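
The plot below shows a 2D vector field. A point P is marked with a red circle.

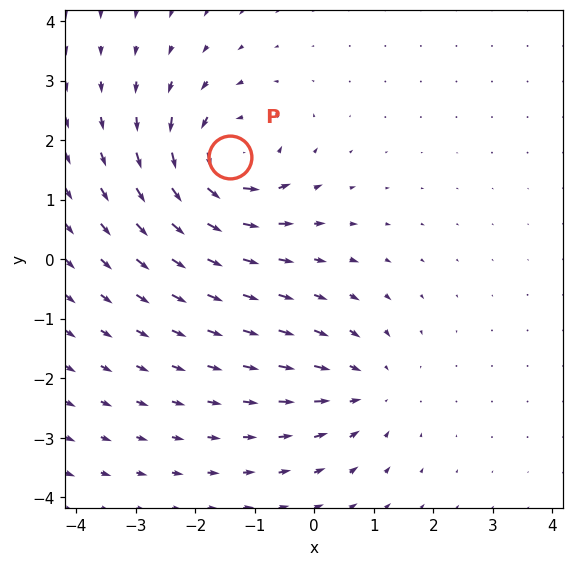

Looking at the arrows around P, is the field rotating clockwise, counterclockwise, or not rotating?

Near P at (-1.4, 1.7) the arrows circulate counterclockwise. The curl (z-component) there is about +5; positive curl means counterclockwise rotation.

counterclockwise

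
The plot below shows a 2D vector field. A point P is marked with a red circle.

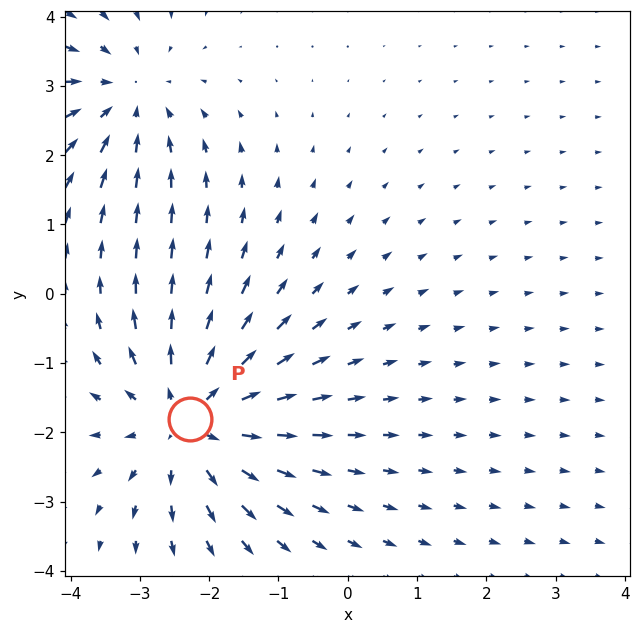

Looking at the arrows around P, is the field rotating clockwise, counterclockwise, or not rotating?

not rotating

Near P at (-2.3, -1.8) the arrows show no circulation. The curl there is ≈0.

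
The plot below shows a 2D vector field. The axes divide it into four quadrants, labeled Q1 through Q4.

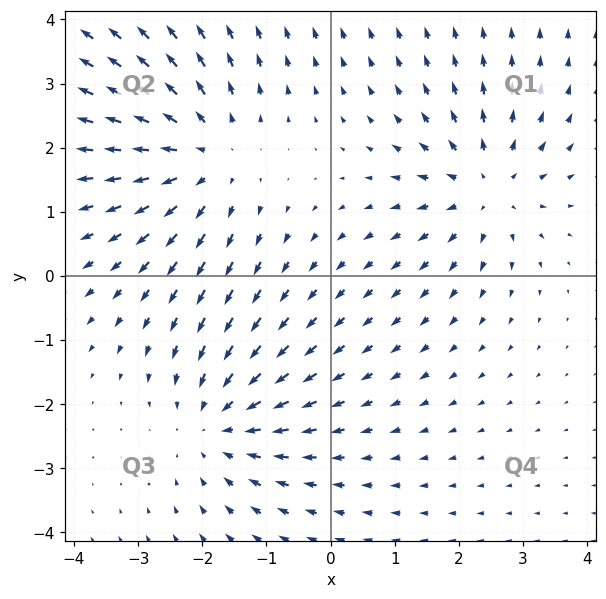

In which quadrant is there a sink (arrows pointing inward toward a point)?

The sink sits at approximately (-1.7, -2.3), which lies in quadrant Q3. The divergence there is about -3, negative as expected for a sink.

Q3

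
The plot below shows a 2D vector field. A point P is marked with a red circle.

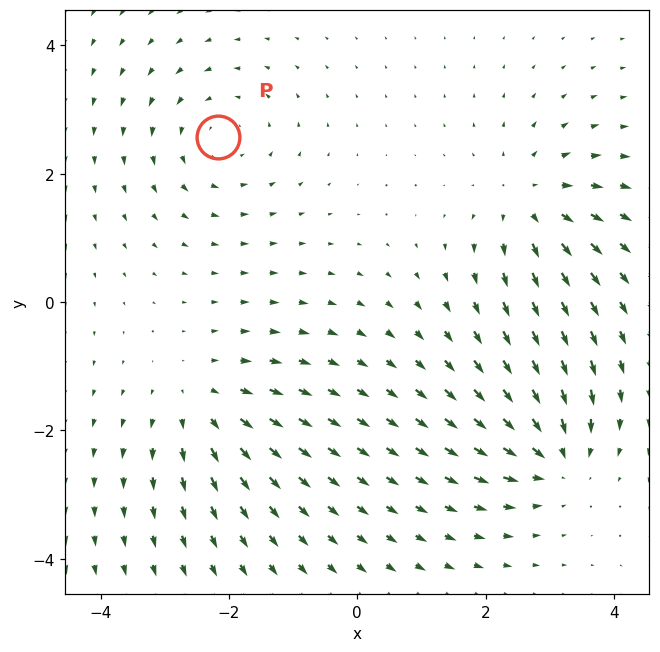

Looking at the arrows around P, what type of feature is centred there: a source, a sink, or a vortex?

vortex

At P (-2.2, 2.6) the arrows circulate counterclockwise. Divergence ≈0, curl about +3 — near-zero divergence with nonzero curl is a vortex.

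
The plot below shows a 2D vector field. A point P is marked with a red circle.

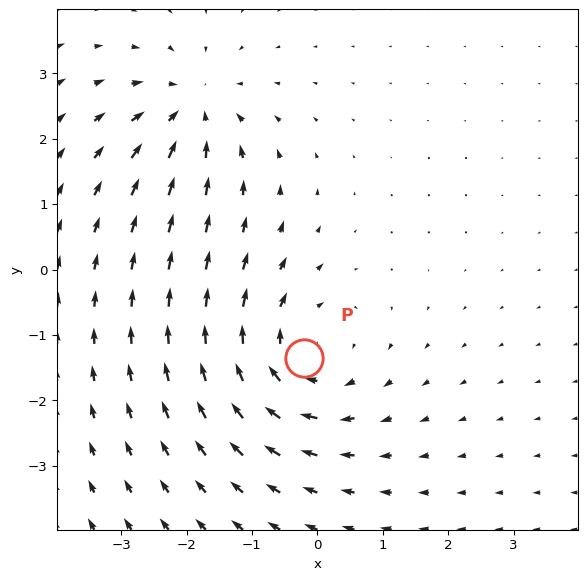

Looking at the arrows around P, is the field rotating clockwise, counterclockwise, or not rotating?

clockwise

Near P at (-0.2, -1.3) the arrows circulate clockwise. The curl (z-component) there is about -3; negative curl means clockwise rotation.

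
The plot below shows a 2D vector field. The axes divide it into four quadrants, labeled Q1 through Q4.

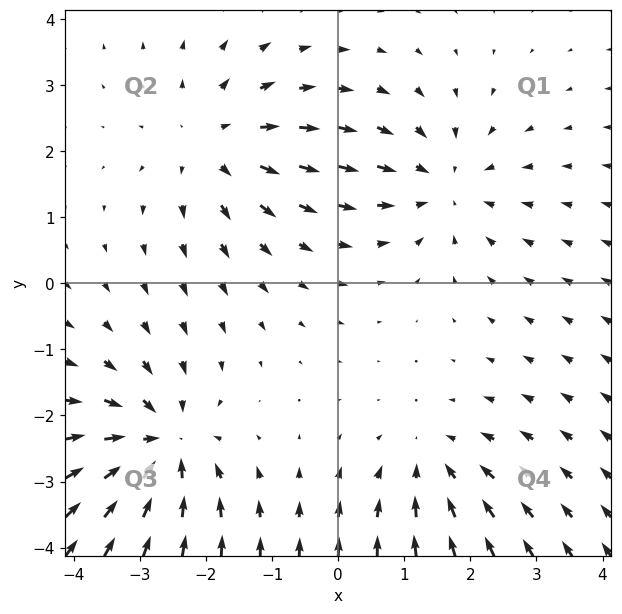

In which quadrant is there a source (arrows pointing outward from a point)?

The source sits at approximately (-1.9, 2.1), which lies in quadrant Q2. The divergence there is about +3, positive as expected for a source.

Q2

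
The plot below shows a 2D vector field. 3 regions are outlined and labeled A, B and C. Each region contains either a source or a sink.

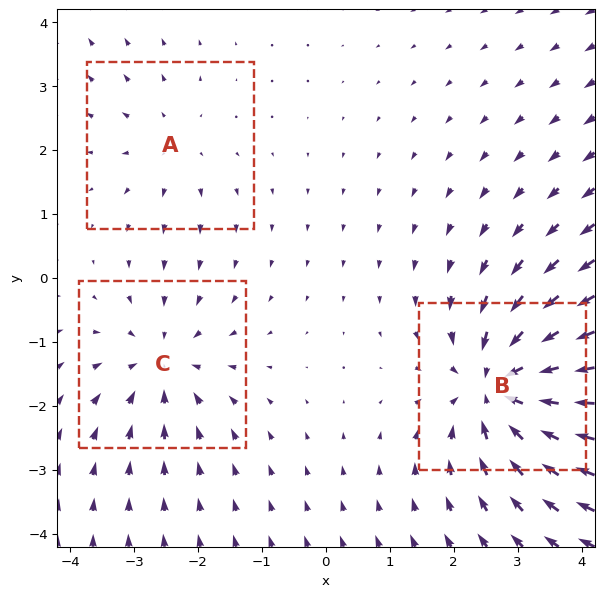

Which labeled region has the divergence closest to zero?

Divergence at each region's feature centre — A: about +2, B: about -5, C: about -3. Region A is closest to zero.

A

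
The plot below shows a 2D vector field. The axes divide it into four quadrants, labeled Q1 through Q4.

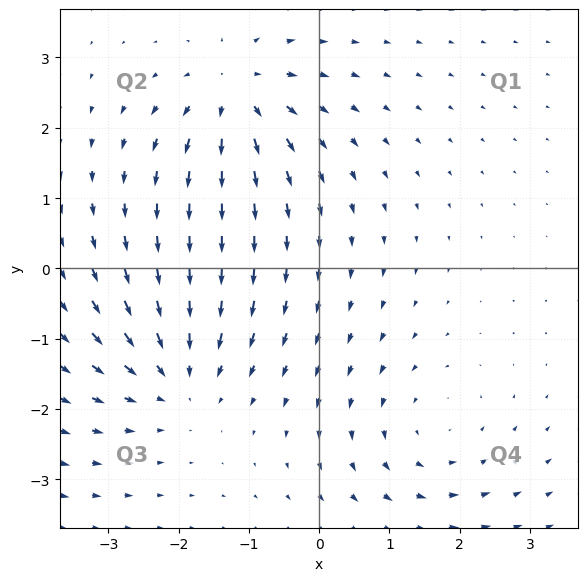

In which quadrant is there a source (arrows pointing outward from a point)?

The source sits at approximately (-1.2, 2.5), which lies in quadrant Q2. The divergence there is about +5, positive as expected for a source.

Q2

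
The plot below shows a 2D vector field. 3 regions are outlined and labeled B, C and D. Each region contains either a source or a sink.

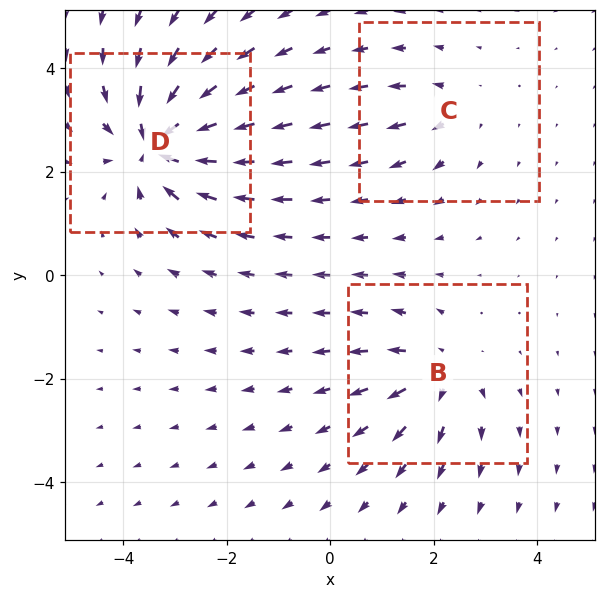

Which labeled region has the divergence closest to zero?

Divergence at each region's feature centre — B: about +4, C: about +2, D: about -6. Region C is closest to zero.

C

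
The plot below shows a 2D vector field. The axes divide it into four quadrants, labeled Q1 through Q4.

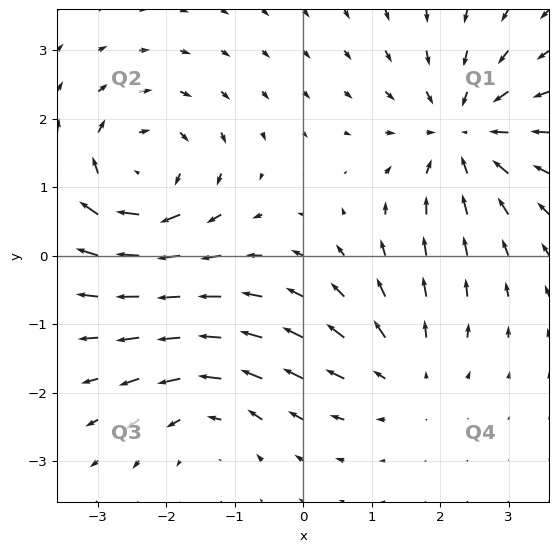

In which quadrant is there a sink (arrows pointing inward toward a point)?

Q1

The sink sits at approximately (2.3, 1.8), which lies in quadrant Q1. The divergence there is about -4, negative as expected for a sink.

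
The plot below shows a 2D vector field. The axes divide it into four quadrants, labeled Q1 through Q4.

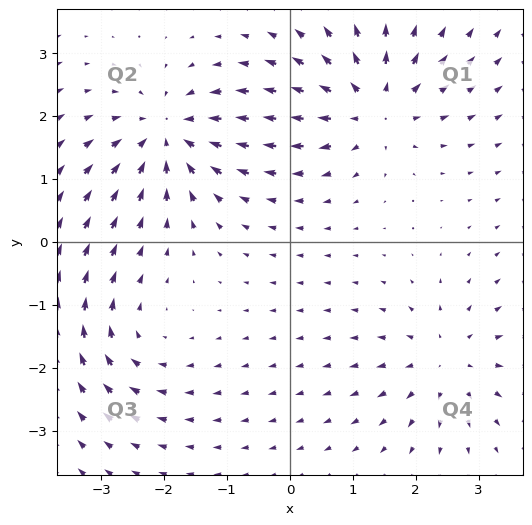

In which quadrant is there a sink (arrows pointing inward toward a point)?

Q2

The sink sits at approximately (-1.9, 1.7), which lies in quadrant Q2. The divergence there is about -6, negative as expected for a sink.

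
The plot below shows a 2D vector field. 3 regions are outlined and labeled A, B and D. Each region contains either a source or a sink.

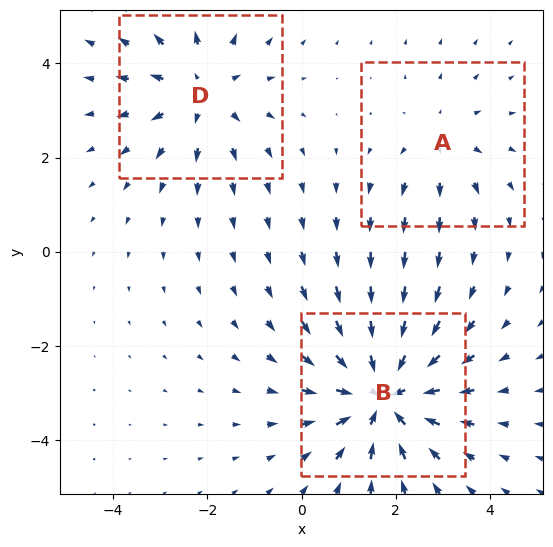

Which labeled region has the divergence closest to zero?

Divergence at each region's feature centre — A: about +2, B: about -4, D: about +3. Region A is closest to zero.

A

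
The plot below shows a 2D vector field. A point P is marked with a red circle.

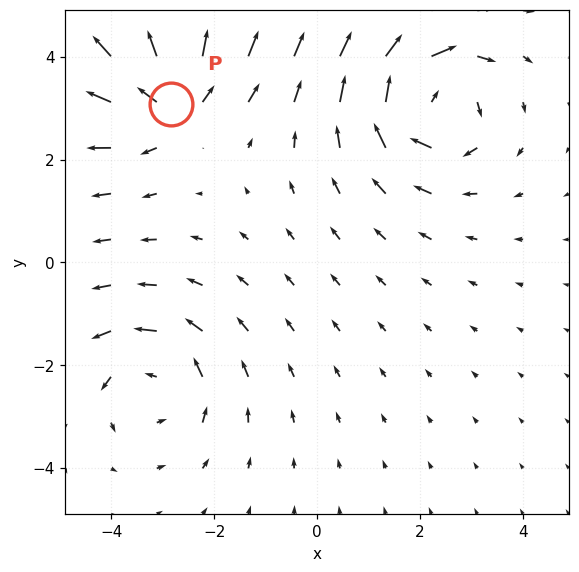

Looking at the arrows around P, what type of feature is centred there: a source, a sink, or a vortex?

source

At P (-2.8, 3.1) the arrows spread outward. Divergence about +4, curl ≈0 — positive divergence with near-zero curl is a source.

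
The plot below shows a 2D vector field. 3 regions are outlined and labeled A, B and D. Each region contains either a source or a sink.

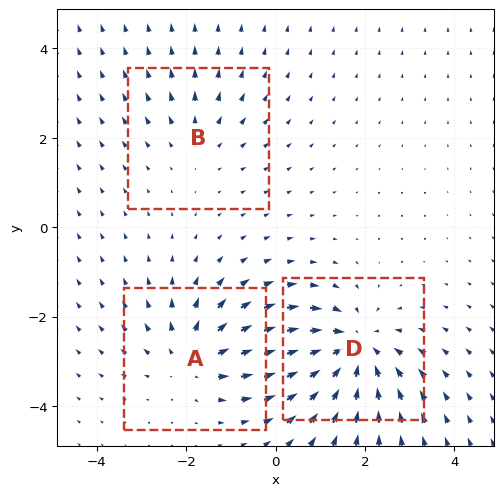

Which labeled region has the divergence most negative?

Divergence at each region's feature centre — A: about +3, B: about +2, D: about -4. Region D is most negative.

D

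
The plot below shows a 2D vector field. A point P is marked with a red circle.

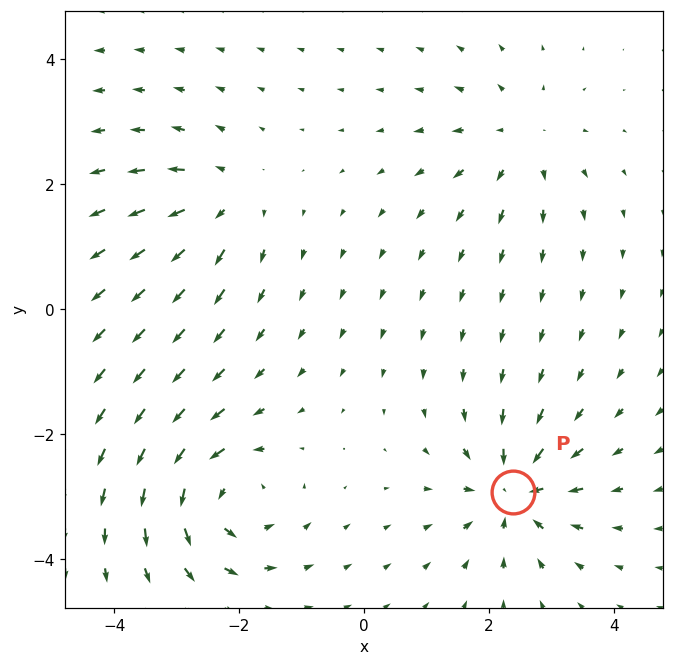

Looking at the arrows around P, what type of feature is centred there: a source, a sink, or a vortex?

At P (2.4, -2.9) the arrows converge inward. Divergence about -6, curl ≈0 — negative divergence with near-zero curl is a sink.

sink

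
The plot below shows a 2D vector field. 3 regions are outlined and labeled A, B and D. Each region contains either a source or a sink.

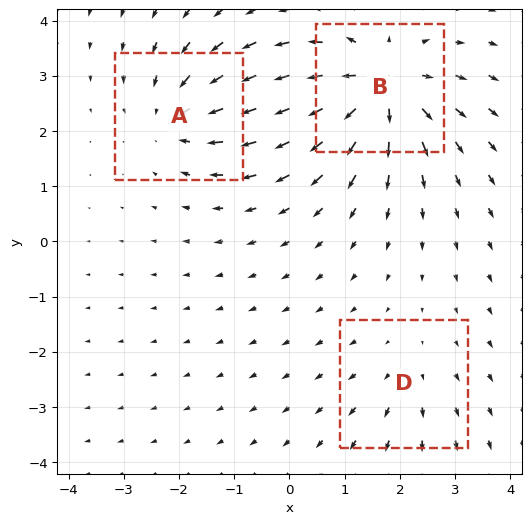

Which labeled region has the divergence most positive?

Divergence at each region's feature centre — A: about -4, B: about +5, D: about +2. Region B is most positive.

B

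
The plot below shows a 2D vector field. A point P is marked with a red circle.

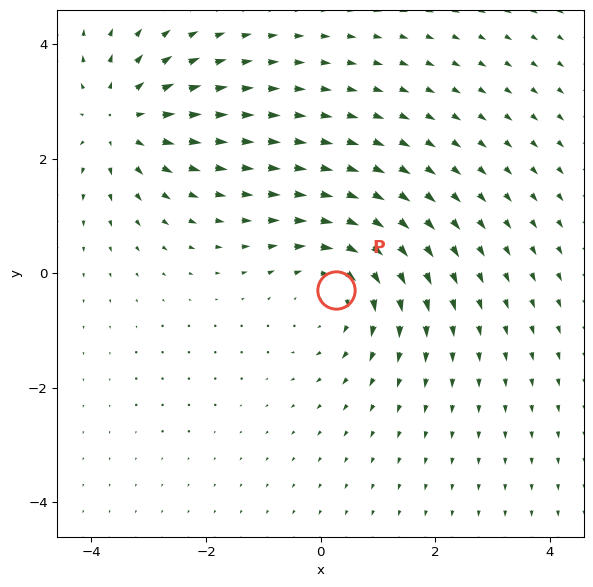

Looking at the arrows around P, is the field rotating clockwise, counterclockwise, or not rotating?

Near P at (0.3, -0.3) the arrows circulate clockwise. The curl (z-component) there is about -4; negative curl means clockwise rotation.

clockwise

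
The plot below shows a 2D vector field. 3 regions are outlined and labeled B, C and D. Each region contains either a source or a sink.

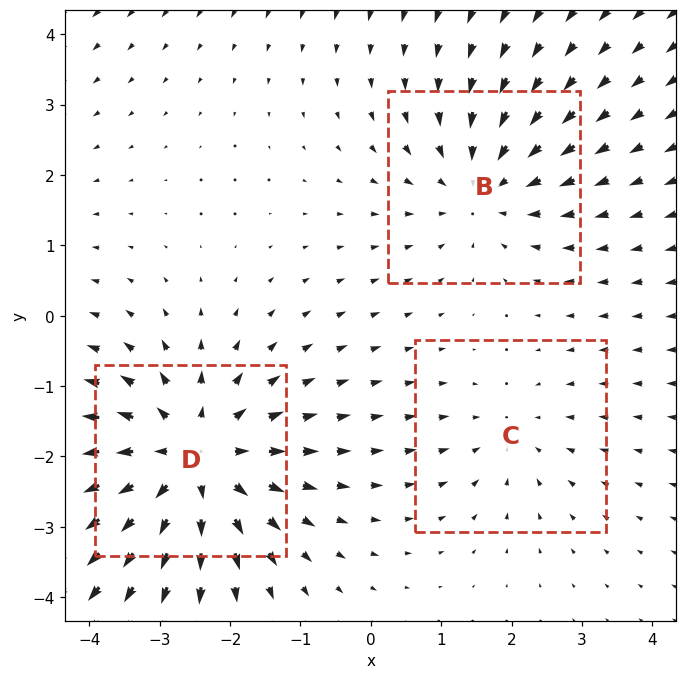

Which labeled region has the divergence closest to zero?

Divergence at each region's feature centre — B: about -3, C: about -2, D: about +4. Region C is closest to zero.

C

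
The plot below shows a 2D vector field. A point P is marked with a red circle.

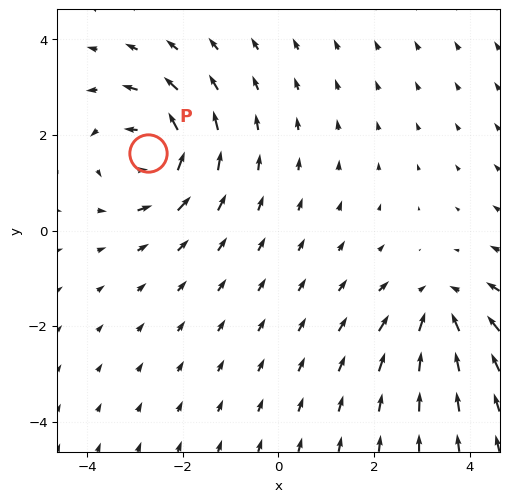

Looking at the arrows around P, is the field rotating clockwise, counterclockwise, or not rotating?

counterclockwise

Near P at (-2.7, 1.6) the arrows circulate counterclockwise. The curl (z-component) there is about +5; positive curl means counterclockwise rotation.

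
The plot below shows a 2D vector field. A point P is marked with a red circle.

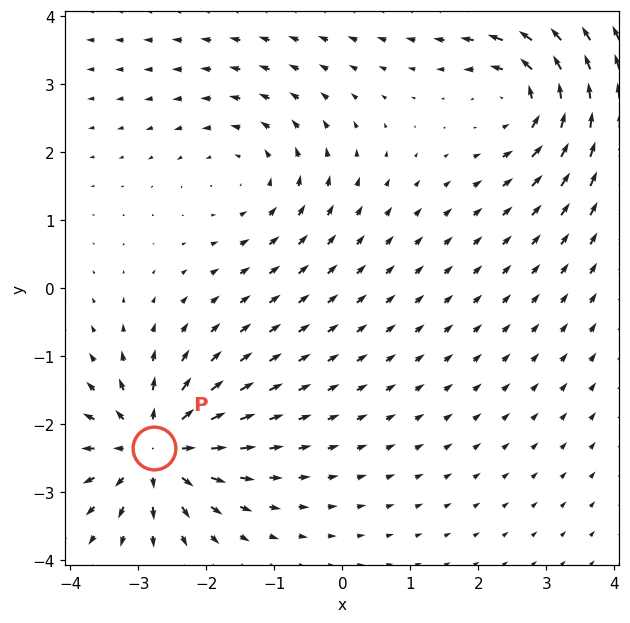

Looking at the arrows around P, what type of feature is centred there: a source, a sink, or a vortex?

source

At P (-2.8, -2.4) the arrows spread outward. Divergence about +7, curl ≈0 — positive divergence with near-zero curl is a source.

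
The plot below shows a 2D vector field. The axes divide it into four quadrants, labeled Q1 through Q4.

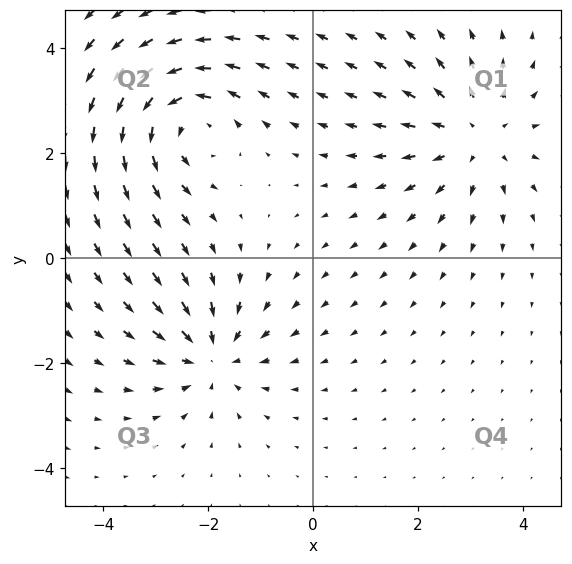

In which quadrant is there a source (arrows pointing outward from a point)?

The source sits at approximately (3.1, 2.3), which lies in quadrant Q1. The divergence there is about +4, positive as expected for a source.

Q1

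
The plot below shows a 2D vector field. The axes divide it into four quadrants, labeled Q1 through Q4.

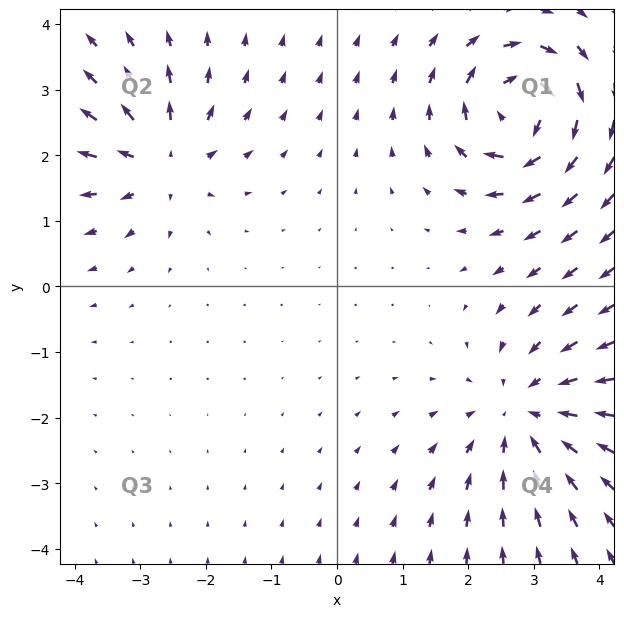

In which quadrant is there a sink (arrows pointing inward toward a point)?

Q4

The sink sits at approximately (2.9, -2.0), which lies in quadrant Q4. The divergence there is about -4, negative as expected for a sink.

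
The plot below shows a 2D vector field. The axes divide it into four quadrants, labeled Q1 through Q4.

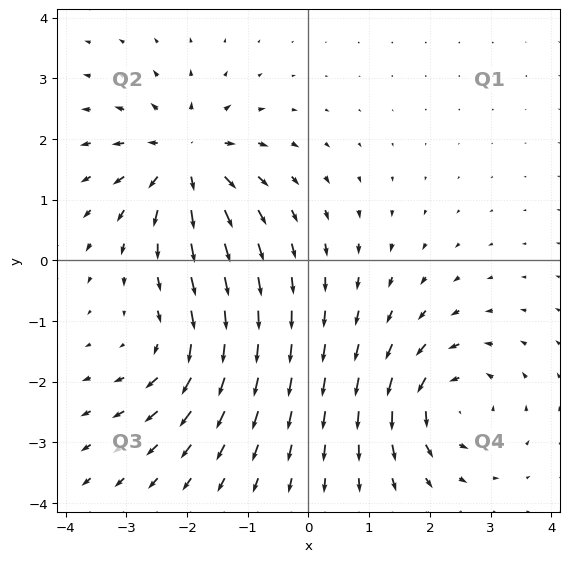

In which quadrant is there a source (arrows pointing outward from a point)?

Q2

The source sits at approximately (-2.0, 1.7), which lies in quadrant Q2. The divergence there is about +5, positive as expected for a source.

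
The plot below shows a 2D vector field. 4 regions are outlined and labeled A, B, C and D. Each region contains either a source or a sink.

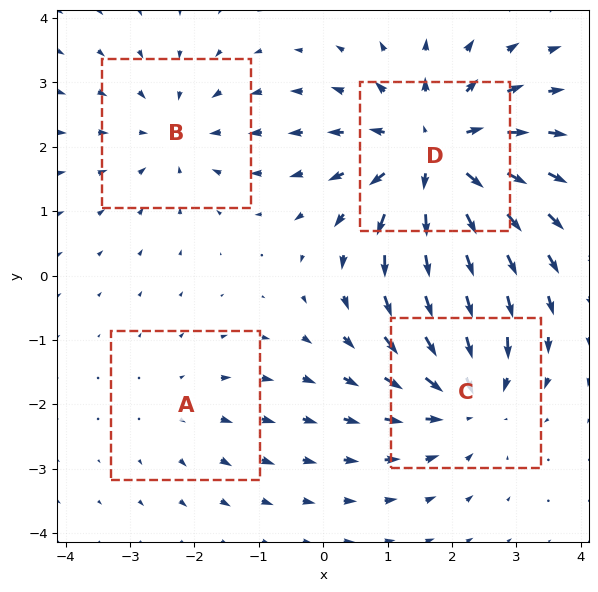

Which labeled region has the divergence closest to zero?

A

Divergence at each region's feature centre — A: about +2, B: about -3, C: about -4, D: about +6. Region A is closest to zero.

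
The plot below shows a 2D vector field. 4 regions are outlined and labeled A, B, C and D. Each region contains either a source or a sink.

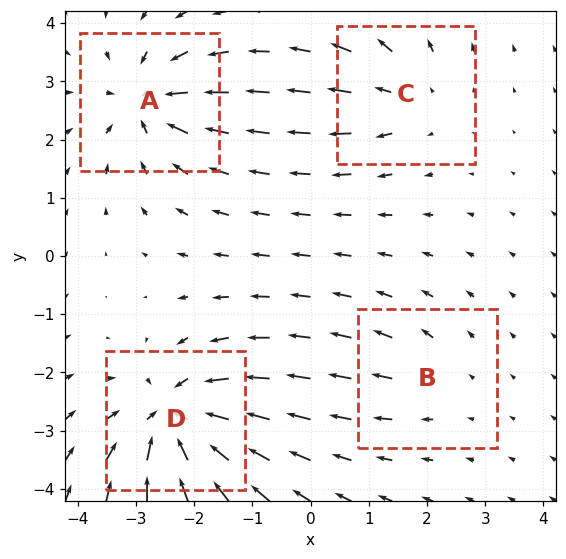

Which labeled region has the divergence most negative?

D

Divergence at each region's feature centre — A: about -6, B: about +2, C: about +4, D: about -7. Region D is most negative.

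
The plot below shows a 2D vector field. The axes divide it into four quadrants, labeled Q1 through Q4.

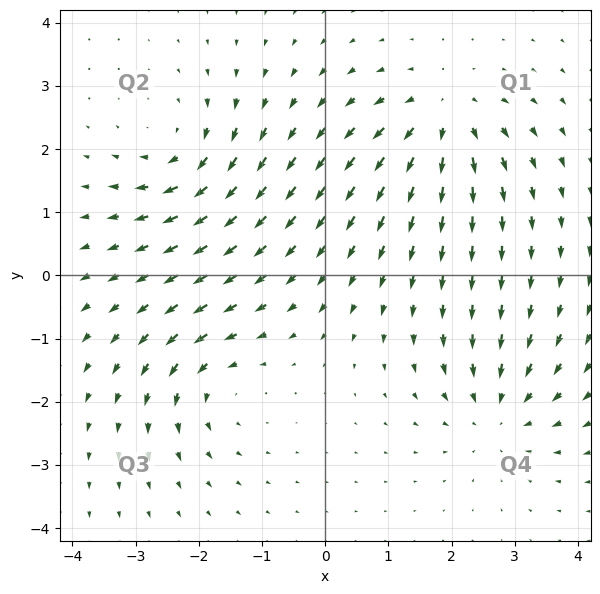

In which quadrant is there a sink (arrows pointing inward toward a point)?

Q4

The sink sits at approximately (2.7, -2.2), which lies in quadrant Q4. The divergence there is about -4, negative as expected for a sink.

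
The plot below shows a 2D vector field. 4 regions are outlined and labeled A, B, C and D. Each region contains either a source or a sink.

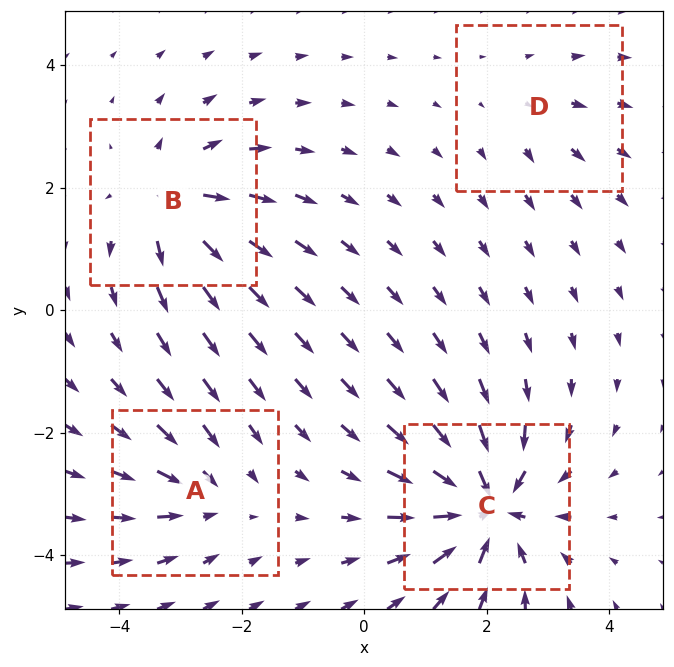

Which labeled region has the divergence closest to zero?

Divergence at each region's feature centre — A: about -4, B: about +6, C: about -9, D: about +2. Region D is closest to zero.

D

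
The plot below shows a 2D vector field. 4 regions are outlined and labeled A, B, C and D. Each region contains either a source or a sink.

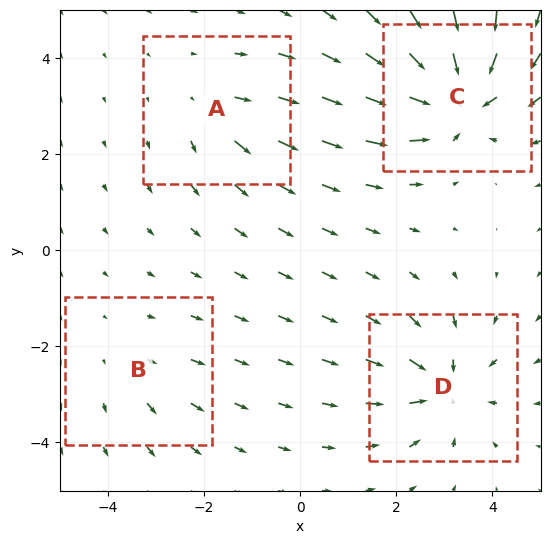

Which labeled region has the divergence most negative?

C

Divergence at each region's feature centre — A: about +3, B: about +2, C: about -7, D: about -5. Region C is most negative.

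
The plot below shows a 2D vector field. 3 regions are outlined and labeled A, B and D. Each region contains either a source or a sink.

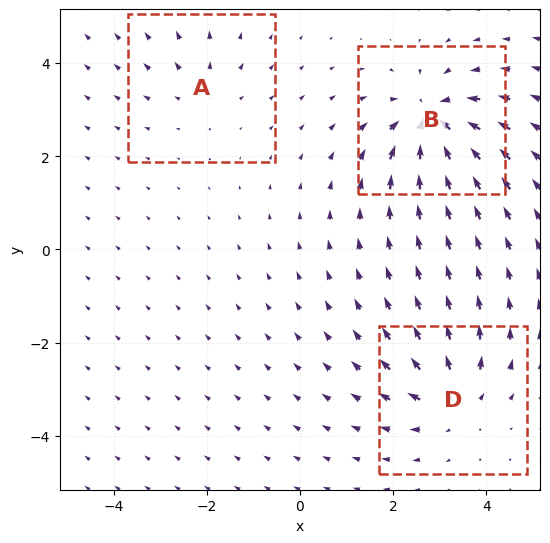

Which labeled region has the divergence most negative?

B

Divergence at each region's feature centre — A: about +2, B: about -6, D: about +4. Region B is most negative.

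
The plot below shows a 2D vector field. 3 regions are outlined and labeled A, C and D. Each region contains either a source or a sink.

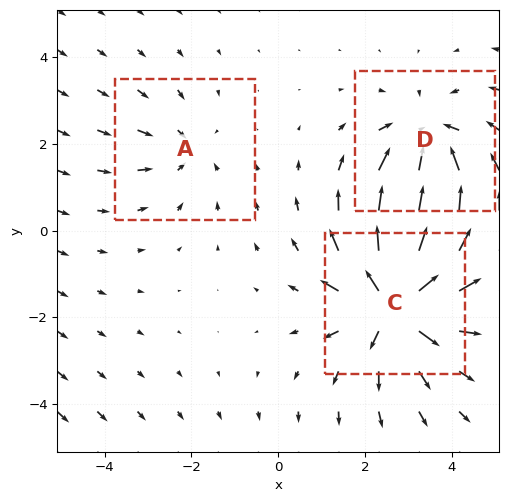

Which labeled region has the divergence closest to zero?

A

Divergence at each region's feature centre — A: about -2, C: about +5, D: about -3. Region A is closest to zero.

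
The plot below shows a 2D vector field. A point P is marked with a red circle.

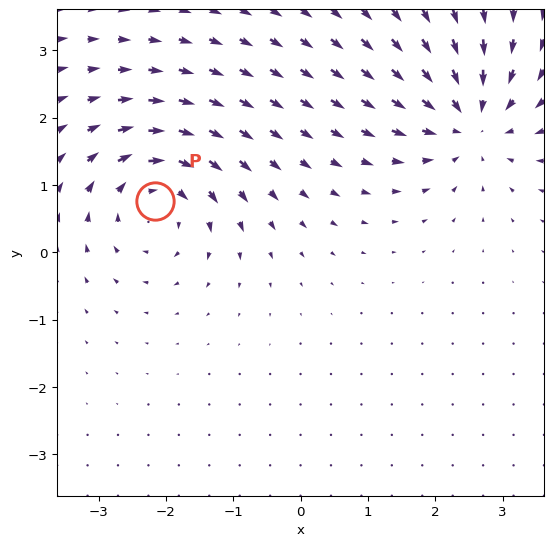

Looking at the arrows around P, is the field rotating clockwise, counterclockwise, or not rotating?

clockwise

Near P at (-2.2, 0.8) the arrows circulate clockwise. The curl (z-component) there is about -5; negative curl means clockwise rotation.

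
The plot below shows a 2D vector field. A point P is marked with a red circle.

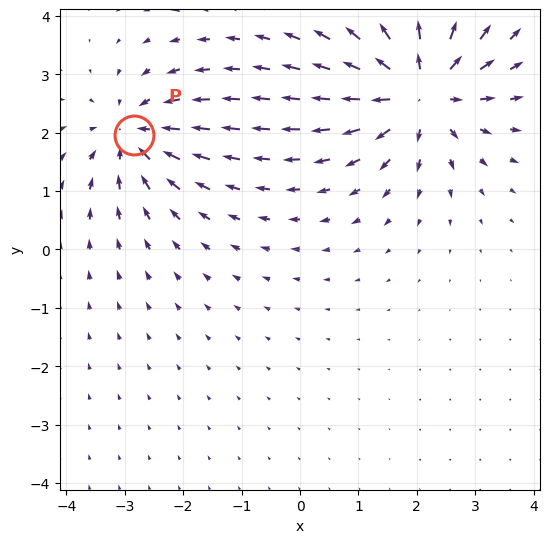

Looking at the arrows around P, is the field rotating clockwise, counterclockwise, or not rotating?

Near P at (-2.8, 2.0) the arrows show no circulation. The curl there is ≈0.

not rotating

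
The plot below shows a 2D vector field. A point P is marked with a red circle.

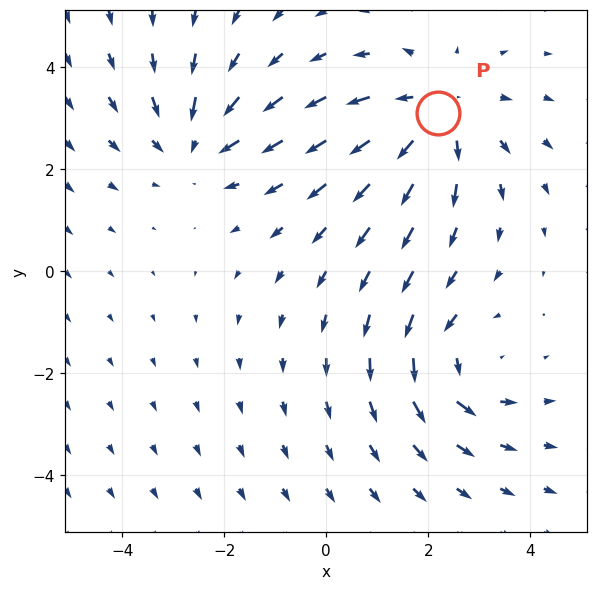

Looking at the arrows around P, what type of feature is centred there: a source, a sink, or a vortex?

source

At P (2.2, 3.1) the arrows spread outward. Divergence about +3, curl ≈0 — positive divergence with near-zero curl is a source.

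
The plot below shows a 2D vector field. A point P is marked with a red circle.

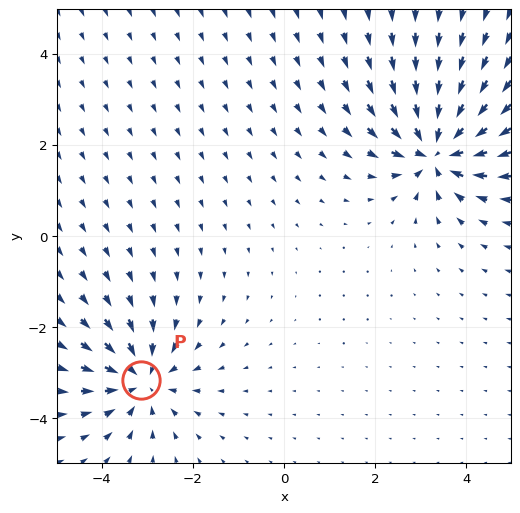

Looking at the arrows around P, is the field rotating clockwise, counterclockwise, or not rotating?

not rotating

Near P at (-3.1, -3.2) the arrows show no circulation. The curl there is ≈0.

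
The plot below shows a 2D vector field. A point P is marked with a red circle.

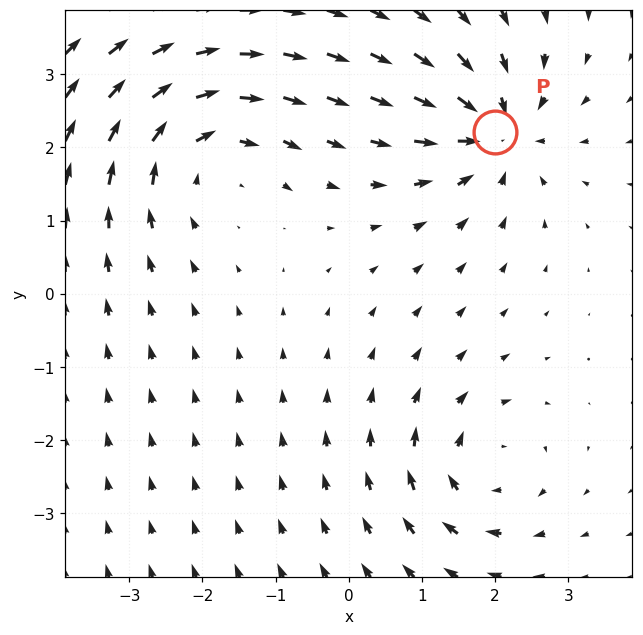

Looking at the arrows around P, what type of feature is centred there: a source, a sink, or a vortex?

sink

At P (2.0, 2.2) the arrows converge inward. Divergence about -5, curl ≈0 — negative divergence with near-zero curl is a sink.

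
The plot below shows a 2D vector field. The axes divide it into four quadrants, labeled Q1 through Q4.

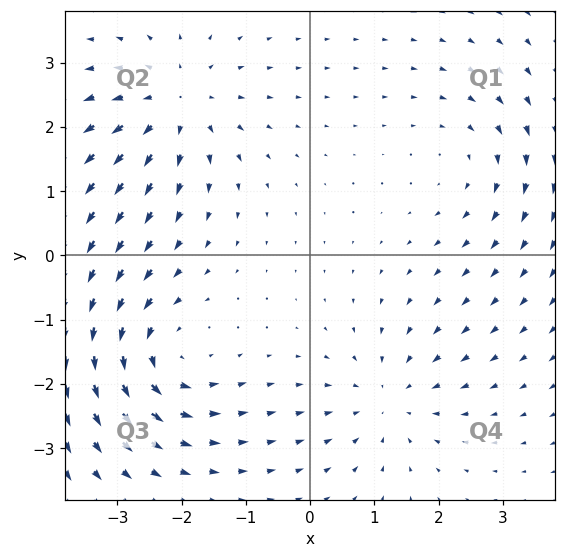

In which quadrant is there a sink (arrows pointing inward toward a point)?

Q4

The sink sits at approximately (1.2, -2.2), which lies in quadrant Q4. The divergence there is about -4, negative as expected for a sink.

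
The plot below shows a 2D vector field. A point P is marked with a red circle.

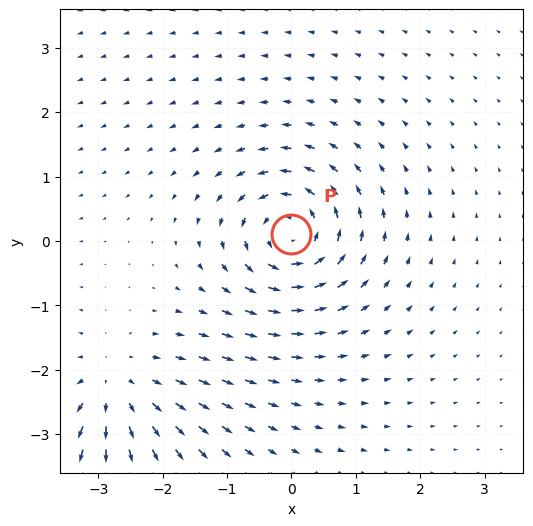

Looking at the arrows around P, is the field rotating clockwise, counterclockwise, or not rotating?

counterclockwise

Near P at (-0.0, 0.1) the arrows circulate counterclockwise. The curl (z-component) there is about +7; positive curl means counterclockwise rotation.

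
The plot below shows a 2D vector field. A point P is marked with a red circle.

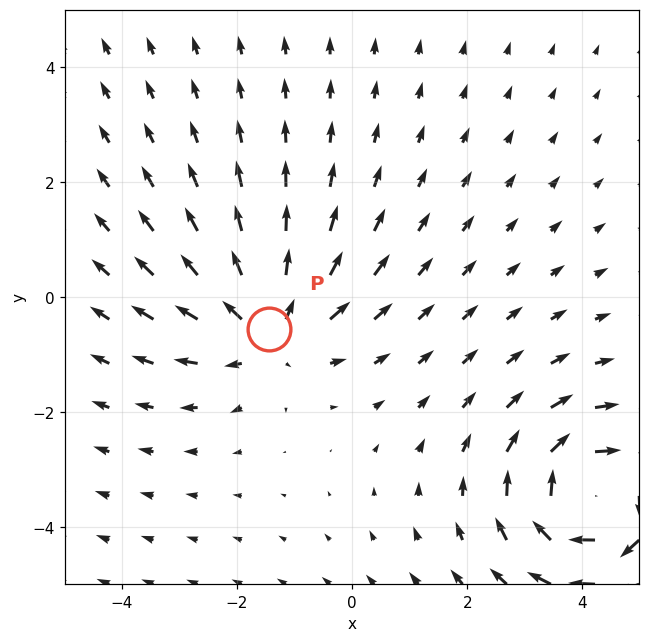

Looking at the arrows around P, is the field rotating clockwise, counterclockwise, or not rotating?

not rotating

Near P at (-1.4, -0.6) the arrows show no circulation. The curl there is ≈0.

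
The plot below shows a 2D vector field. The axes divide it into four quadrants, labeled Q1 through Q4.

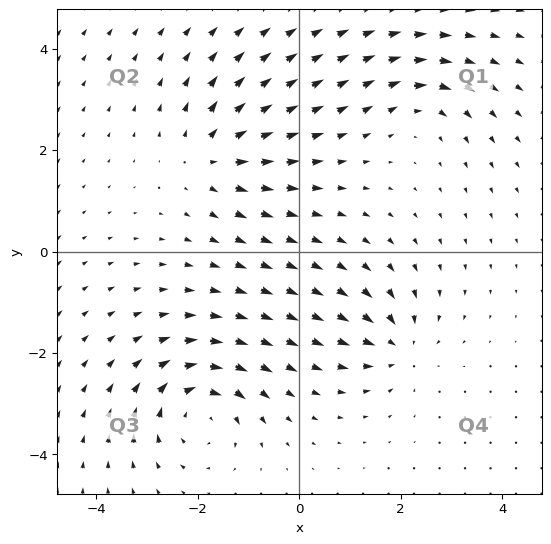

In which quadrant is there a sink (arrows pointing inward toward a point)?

The sink sits at approximately (1.9, -1.9), which lies in quadrant Q4. The divergence there is about -4, negative as expected for a sink.

Q4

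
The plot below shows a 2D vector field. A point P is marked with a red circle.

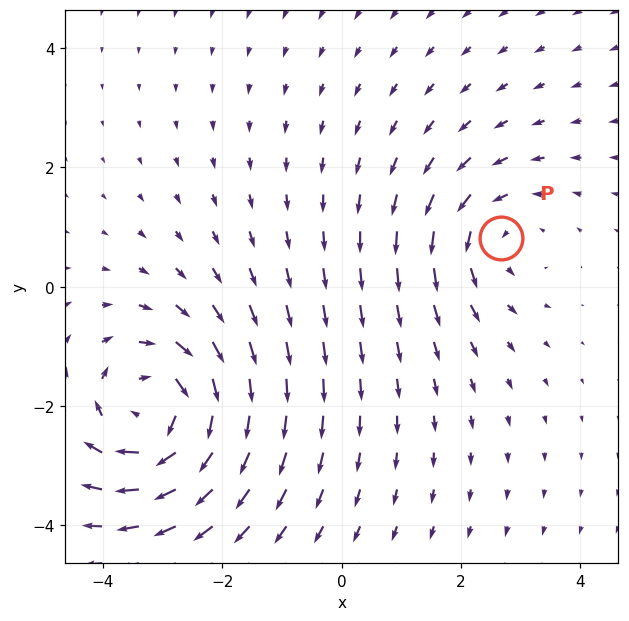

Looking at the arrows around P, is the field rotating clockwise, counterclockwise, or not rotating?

counterclockwise

Near P at (2.7, 0.8) the arrows circulate counterclockwise. The curl (z-component) there is about +2; positive curl means counterclockwise rotation.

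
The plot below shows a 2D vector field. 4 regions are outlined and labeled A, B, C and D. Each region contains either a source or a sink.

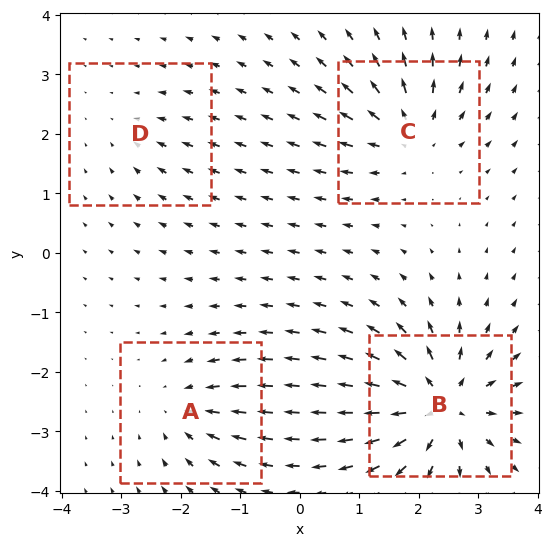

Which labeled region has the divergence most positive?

Divergence at each region's feature centre — A: about -4, B: about +9, C: about +6, D: about -2. Region B is most positive.

B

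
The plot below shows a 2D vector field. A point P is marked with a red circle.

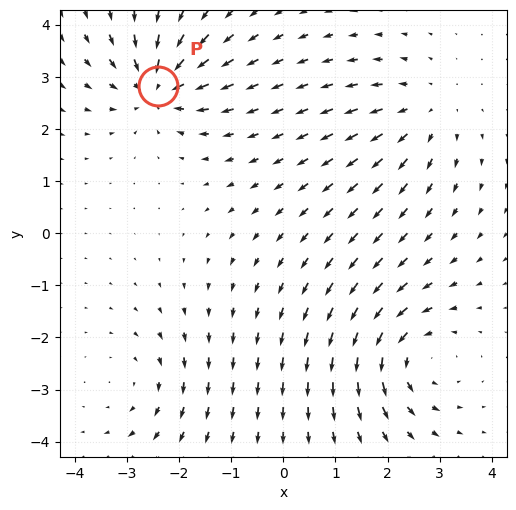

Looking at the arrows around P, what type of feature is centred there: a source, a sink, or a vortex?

sink

At P (-2.4, 2.8) the arrows converge inward. Divergence about -5, curl ≈0 — negative divergence with near-zero curl is a sink.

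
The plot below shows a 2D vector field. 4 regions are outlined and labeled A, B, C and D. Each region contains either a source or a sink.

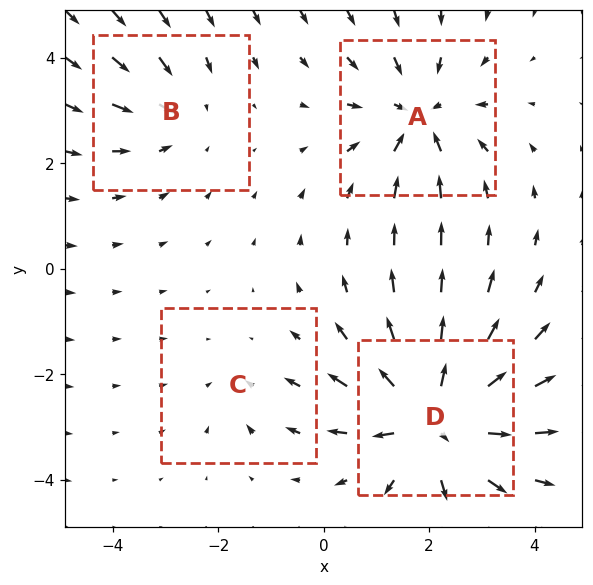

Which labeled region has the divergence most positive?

Divergence at each region's feature centre — A: about -5, B: about -3, C: about -2, D: about +7. Region D is most positive.

D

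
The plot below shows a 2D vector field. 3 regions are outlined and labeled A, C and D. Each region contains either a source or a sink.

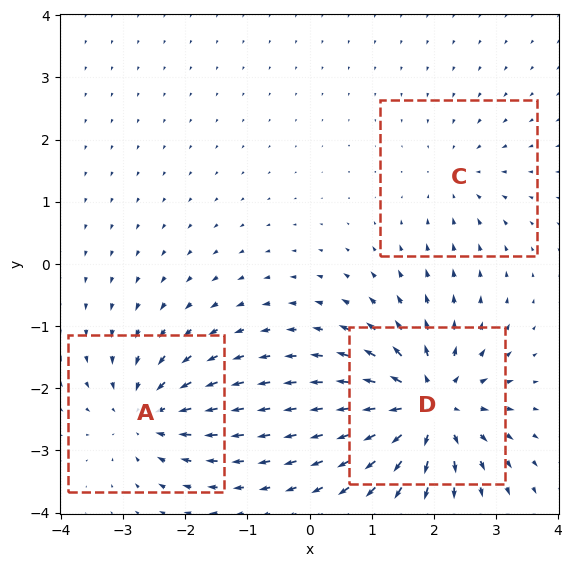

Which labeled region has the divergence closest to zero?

C

Divergence at each region's feature centre — A: about -4, C: about -2, D: about +6. Region C is closest to zero.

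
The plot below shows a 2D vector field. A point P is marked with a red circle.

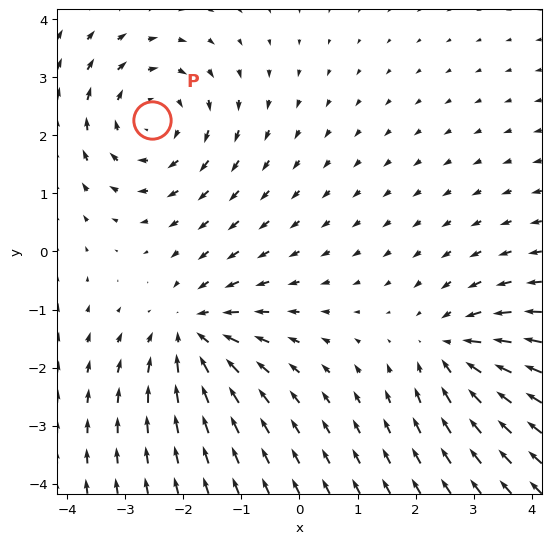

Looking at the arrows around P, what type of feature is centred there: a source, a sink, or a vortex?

At P (-2.5, 2.3) the arrows circulate clockwise. Divergence ≈0, curl about -3 — near-zero divergence with nonzero curl is a vortex.

vortex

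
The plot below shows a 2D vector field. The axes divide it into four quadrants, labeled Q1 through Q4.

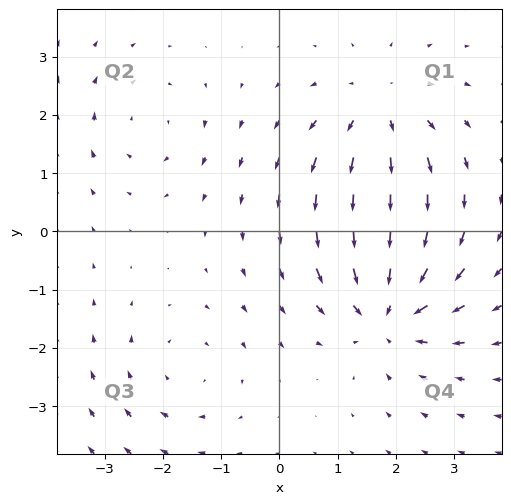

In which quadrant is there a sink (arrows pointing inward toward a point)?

Q4

The sink sits at approximately (1.8, -1.4), which lies in quadrant Q4. The divergence there is about -5, negative as expected for a sink.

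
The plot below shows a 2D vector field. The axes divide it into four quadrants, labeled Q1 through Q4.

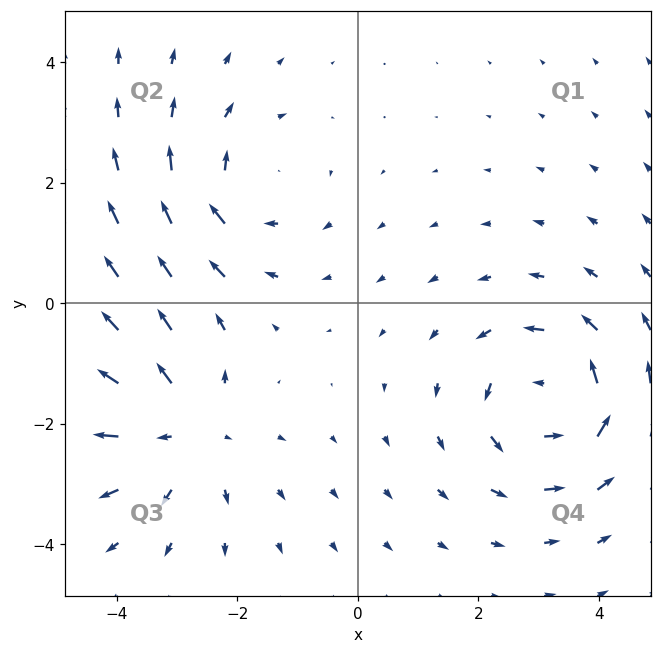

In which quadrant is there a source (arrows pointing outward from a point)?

Q3

The source sits at approximately (-2.9, -2.1), which lies in quadrant Q3. The divergence there is about +3, positive as expected for a source.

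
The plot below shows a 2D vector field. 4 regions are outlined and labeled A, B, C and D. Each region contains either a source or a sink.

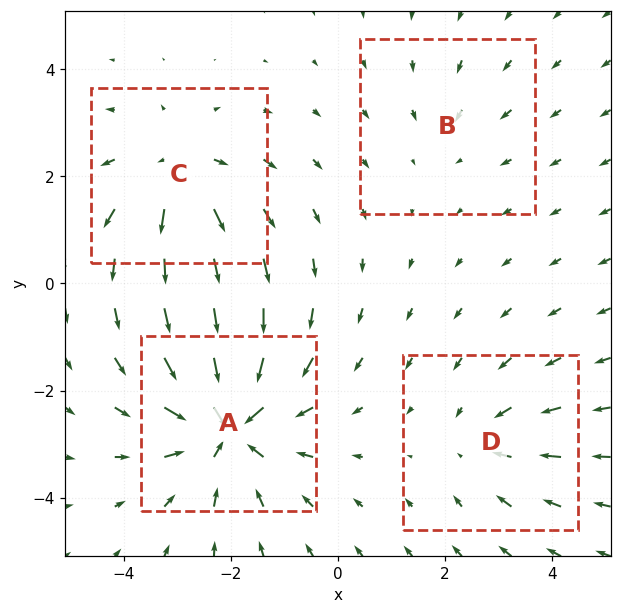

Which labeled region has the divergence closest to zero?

Divergence at each region's feature centre — A: about -6, B: about -2, C: about +4, D: about -3. Region B is closest to zero.

B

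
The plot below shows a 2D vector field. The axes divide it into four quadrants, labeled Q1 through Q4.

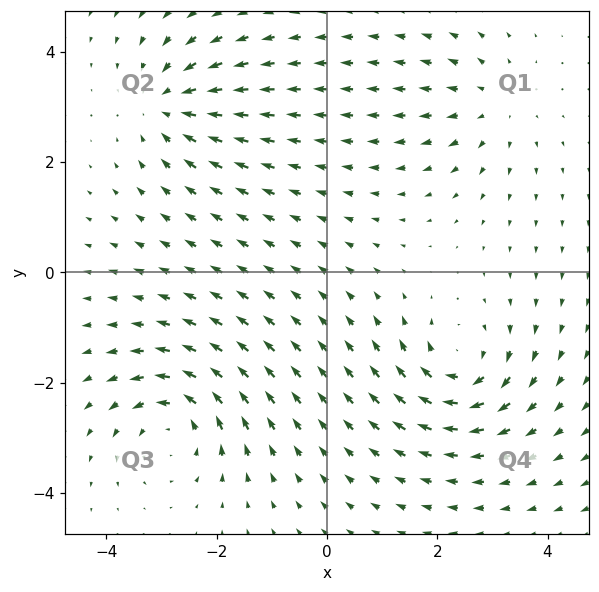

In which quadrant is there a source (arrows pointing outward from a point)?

The source sits at approximately (3.0, 3.0), which lies in quadrant Q1. The divergence there is about +3, positive as expected for a source.

Q1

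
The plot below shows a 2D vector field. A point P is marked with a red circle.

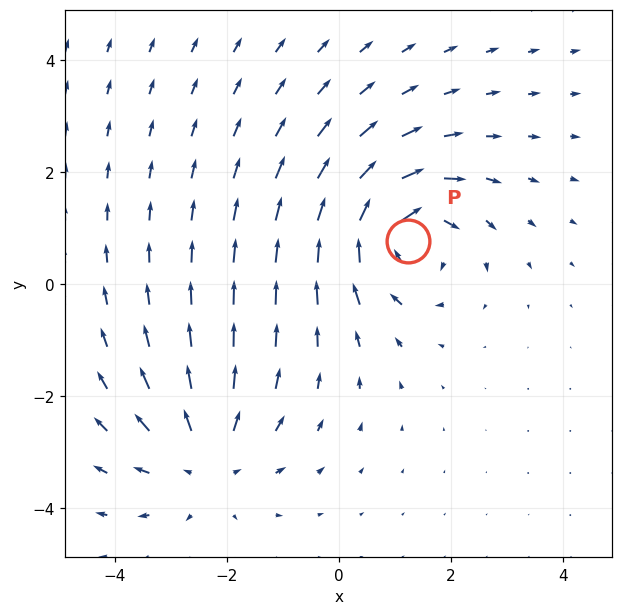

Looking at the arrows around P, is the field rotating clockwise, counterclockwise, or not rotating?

clockwise

Near P at (1.2, 0.8) the arrows circulate clockwise. The curl (z-component) there is about -5; negative curl means clockwise rotation.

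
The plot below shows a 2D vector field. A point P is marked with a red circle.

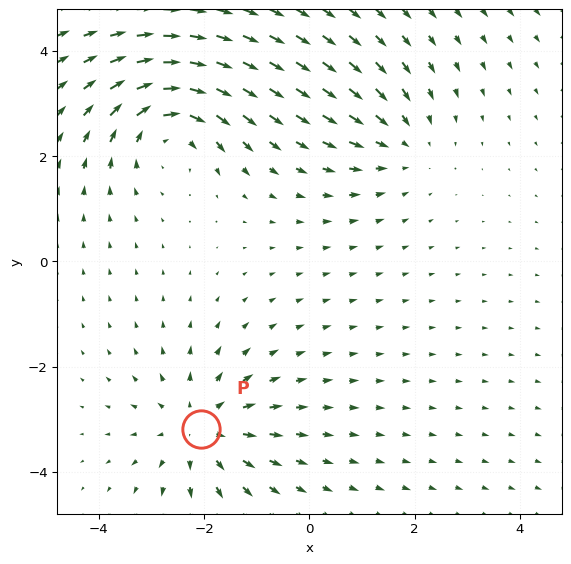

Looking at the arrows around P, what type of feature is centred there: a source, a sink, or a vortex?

At P (-2.1, -3.2) the arrows spread outward. Divergence about +3, curl ≈0 — positive divergence with near-zero curl is a source.

source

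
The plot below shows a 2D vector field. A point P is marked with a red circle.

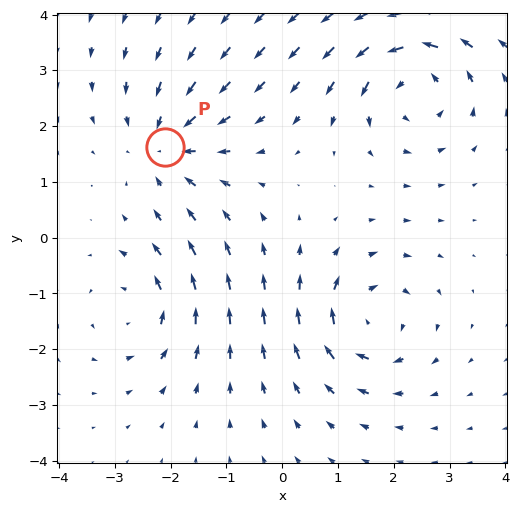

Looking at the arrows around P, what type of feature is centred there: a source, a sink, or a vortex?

sink

At P (-2.1, 1.6) the arrows converge inward. Divergence about -3, curl ≈0 — negative divergence with near-zero curl is a sink.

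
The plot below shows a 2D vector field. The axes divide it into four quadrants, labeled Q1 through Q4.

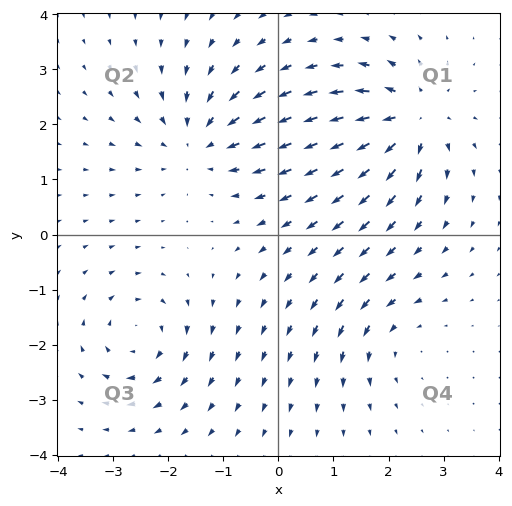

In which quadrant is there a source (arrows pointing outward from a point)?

The source sits at approximately (2.4, 2.1), which lies in quadrant Q1. The divergence there is about +7, positive as expected for a source.

Q1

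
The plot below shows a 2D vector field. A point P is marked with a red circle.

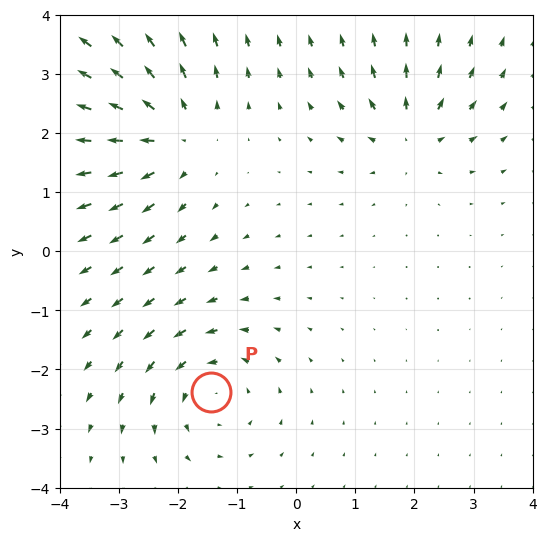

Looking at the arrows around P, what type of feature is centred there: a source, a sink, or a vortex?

At P (-1.4, -2.4) the arrows circulate counterclockwise. Divergence ≈0, curl about +4 — near-zero divergence with nonzero curl is a vortex.

vortex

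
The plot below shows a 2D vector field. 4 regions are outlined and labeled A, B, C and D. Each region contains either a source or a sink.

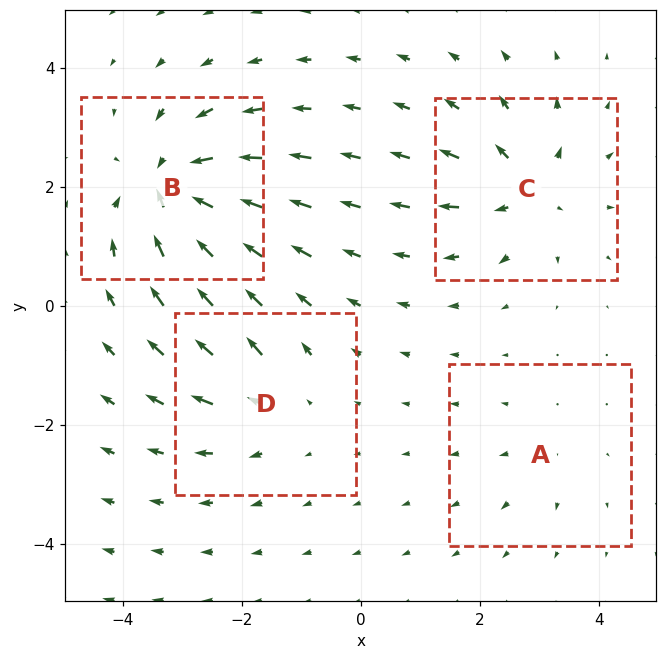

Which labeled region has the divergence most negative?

B

Divergence at each region's feature centre — A: about +2, B: about -8, C: about +5, D: about +4. Region B is most negative.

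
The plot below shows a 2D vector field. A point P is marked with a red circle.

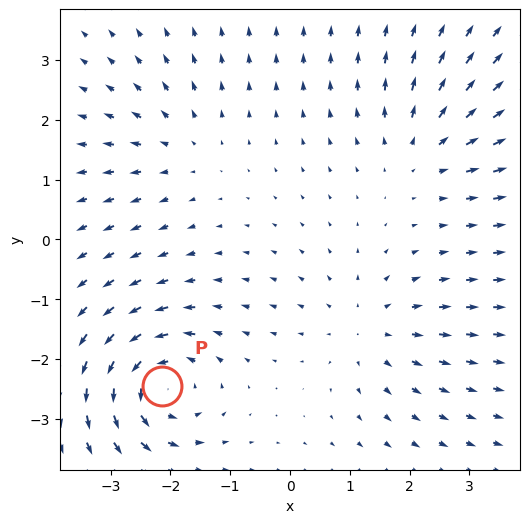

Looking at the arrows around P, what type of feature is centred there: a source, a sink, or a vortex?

At P (-2.1, -2.4) the arrows circulate counterclockwise. Divergence ≈0, curl about +7 — near-zero divergence with nonzero curl is a vortex.

vortex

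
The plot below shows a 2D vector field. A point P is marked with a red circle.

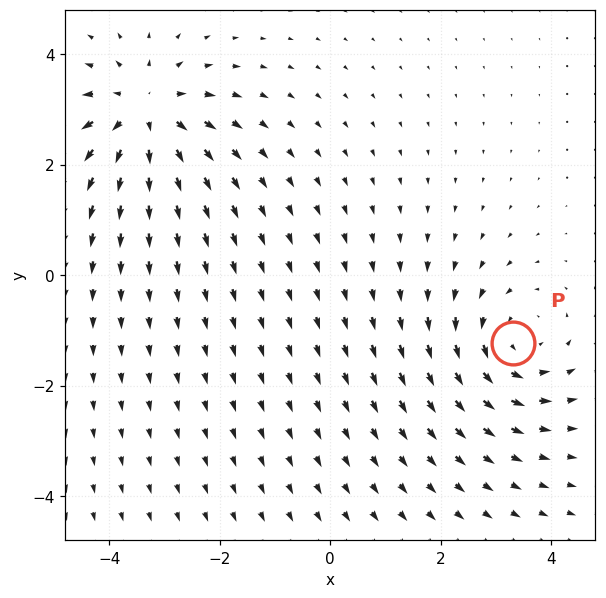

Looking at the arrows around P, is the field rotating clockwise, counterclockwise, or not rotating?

Near P at (3.3, -1.2) the arrows circulate counterclockwise. The curl (z-component) there is about +3; positive curl means counterclockwise rotation.

counterclockwise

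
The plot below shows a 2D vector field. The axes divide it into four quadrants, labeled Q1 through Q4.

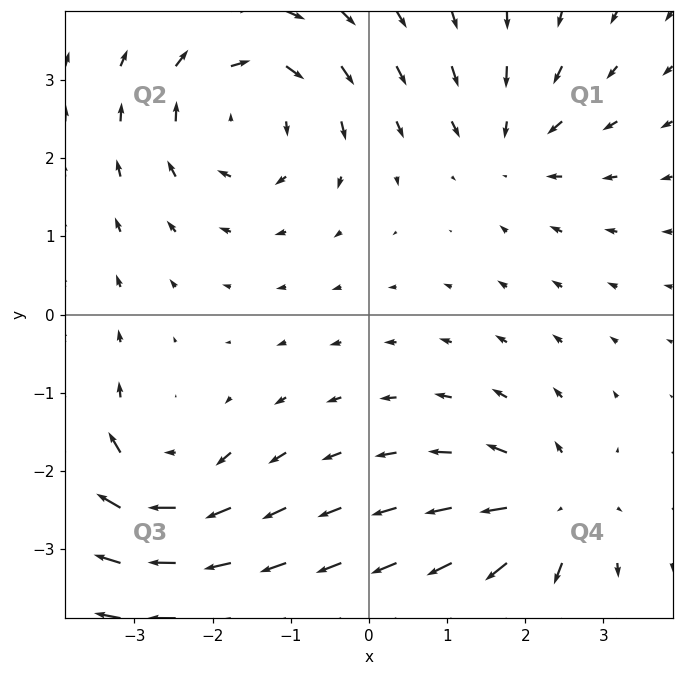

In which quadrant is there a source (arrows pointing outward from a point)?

The source sits at approximately (2.3, -2.5), which lies in quadrant Q4. The divergence there is about +5, positive as expected for a source.

Q4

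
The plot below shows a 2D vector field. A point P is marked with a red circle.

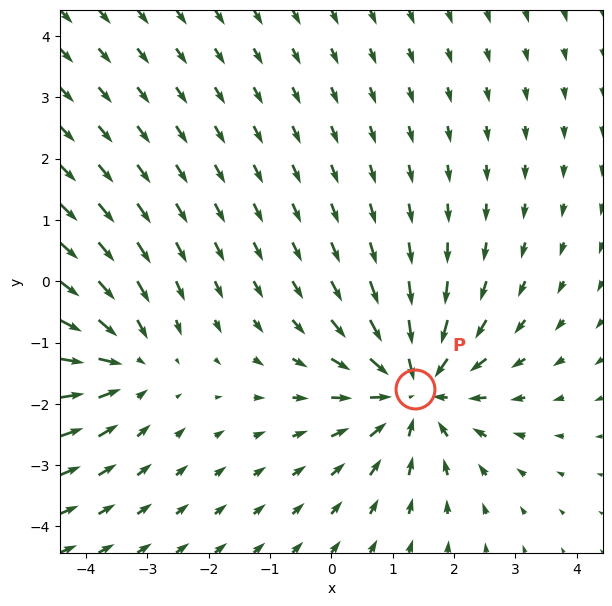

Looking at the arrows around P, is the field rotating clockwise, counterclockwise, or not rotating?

not rotating

Near P at (1.4, -1.8) the arrows show no circulation. The curl there is ≈0.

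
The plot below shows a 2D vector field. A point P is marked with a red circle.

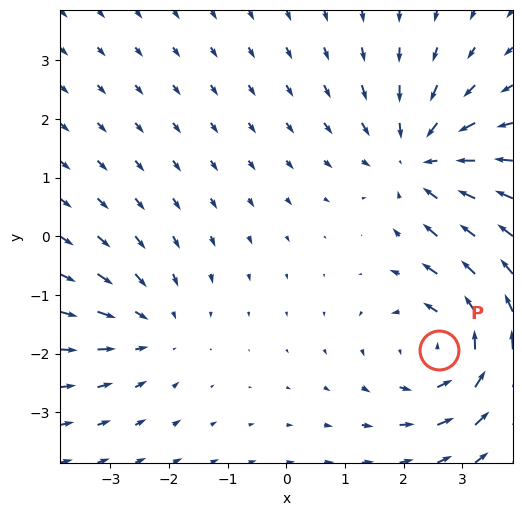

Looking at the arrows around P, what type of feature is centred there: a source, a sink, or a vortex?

At P (2.6, -1.9) the arrows circulate counterclockwise. Divergence ≈0, curl about +4 — near-zero divergence with nonzero curl is a vortex.

vortex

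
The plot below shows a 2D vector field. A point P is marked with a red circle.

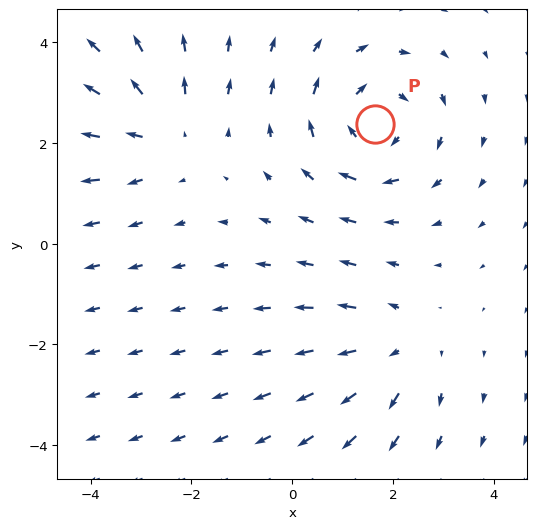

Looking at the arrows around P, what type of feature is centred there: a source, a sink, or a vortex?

At P (1.6, 2.4) the arrows circulate clockwise. Divergence ≈0, curl about -4 — near-zero divergence with nonzero curl is a vortex.

vortex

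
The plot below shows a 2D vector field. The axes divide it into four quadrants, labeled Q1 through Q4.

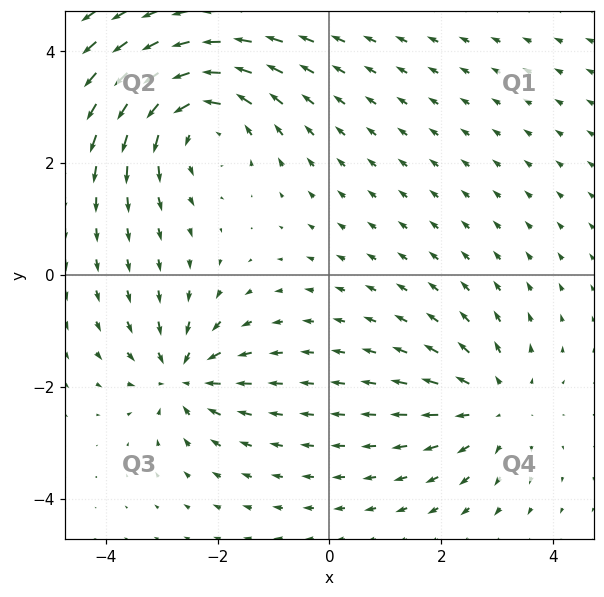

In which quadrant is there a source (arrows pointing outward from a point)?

The source sits at approximately (2.9, -2.3), which lies in quadrant Q4. The divergence there is about +3, positive as expected for a source.

Q4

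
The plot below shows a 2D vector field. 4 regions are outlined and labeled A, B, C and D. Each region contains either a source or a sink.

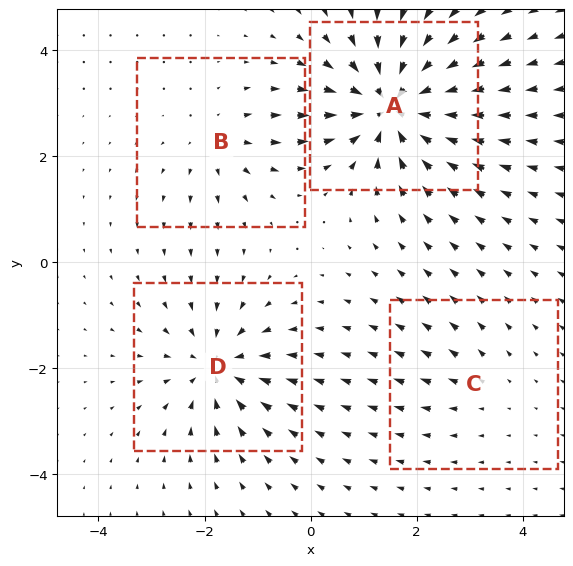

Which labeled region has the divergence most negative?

Divergence at each region's feature centre — A: about -8, B: about +3, C: about +2, D: about -5. Region A is most negative.

A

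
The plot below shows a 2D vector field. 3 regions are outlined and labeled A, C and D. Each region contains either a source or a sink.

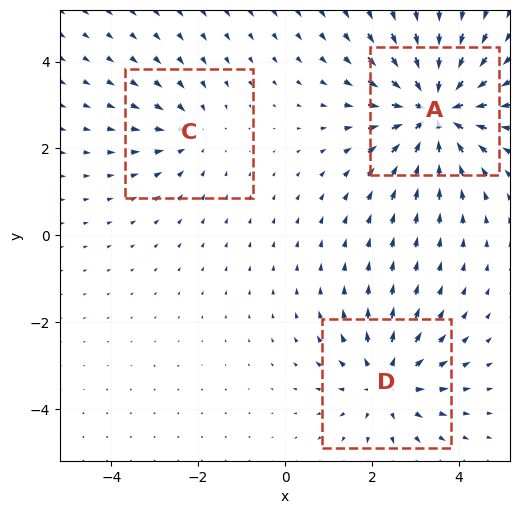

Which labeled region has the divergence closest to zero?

C

Divergence at each region's feature centre — A: about -4, C: about -2, D: about +3. Region C is closest to zero.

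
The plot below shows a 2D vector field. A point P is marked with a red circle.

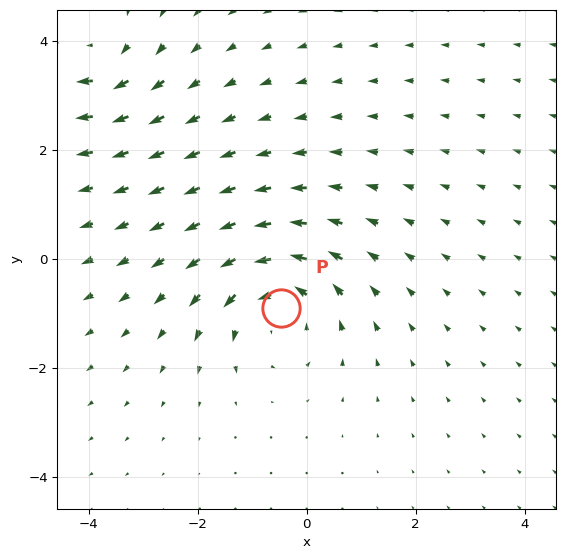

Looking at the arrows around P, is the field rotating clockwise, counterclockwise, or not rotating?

Near P at (-0.5, -0.9) the arrows circulate counterclockwise. The curl (z-component) there is about +4; positive curl means counterclockwise rotation.

counterclockwise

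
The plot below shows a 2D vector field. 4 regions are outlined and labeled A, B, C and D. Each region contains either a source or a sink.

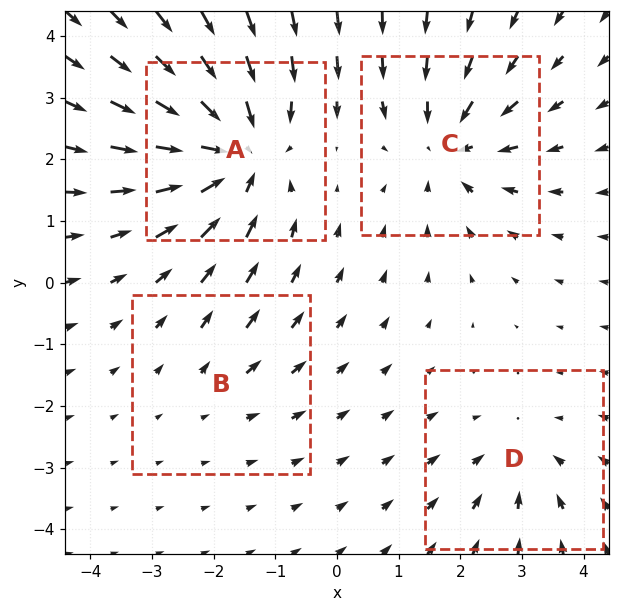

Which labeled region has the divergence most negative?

A

Divergence at each region's feature centre — A: about -7, B: about +2, C: about -5, D: about -3. Region A is most negative.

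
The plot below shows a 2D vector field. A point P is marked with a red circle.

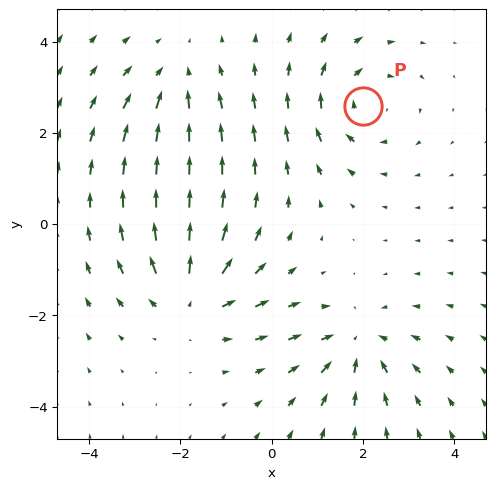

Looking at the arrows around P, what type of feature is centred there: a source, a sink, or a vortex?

vortex

At P (2.0, 2.6) the arrows circulate clockwise. Divergence ≈0, curl about -4 — near-zero divergence with nonzero curl is a vortex.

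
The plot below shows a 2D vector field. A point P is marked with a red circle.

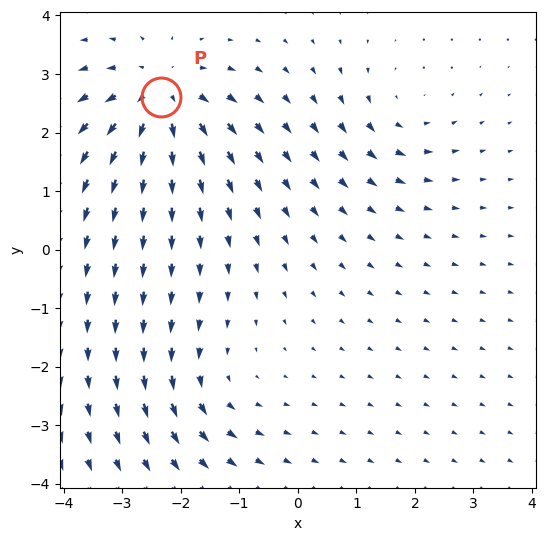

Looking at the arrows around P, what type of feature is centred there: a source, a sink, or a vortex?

source

At P (-2.3, 2.6) the arrows spread outward. Divergence about +5, curl ≈0 — positive divergence with near-zero curl is a source.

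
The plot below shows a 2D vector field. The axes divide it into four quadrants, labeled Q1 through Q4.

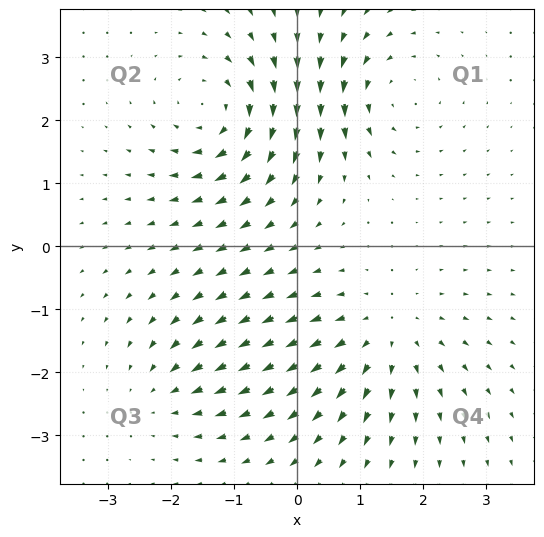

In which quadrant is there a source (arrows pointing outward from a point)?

The source sits at approximately (1.4, -1.4), which lies in quadrant Q4. The divergence there is about +4, positive as expected for a source.

Q4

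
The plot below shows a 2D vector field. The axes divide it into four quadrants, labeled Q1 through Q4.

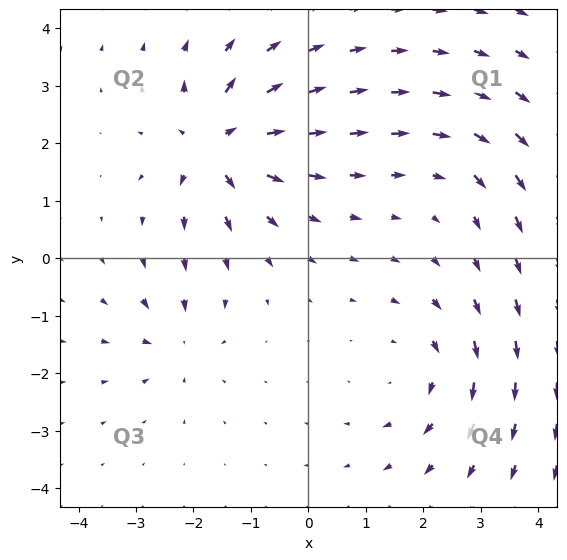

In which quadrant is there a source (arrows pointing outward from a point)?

Q2

The source sits at approximately (-1.6, 2.0), which lies in quadrant Q2. The divergence there is about +6, positive as expected for a source.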